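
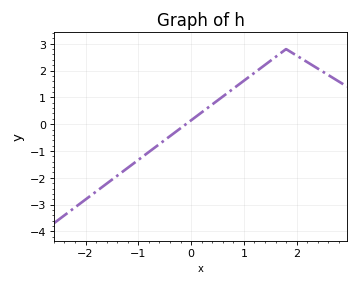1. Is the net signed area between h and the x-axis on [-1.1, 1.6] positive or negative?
positive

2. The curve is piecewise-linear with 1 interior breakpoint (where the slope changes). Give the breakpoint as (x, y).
(1.8, 2.8)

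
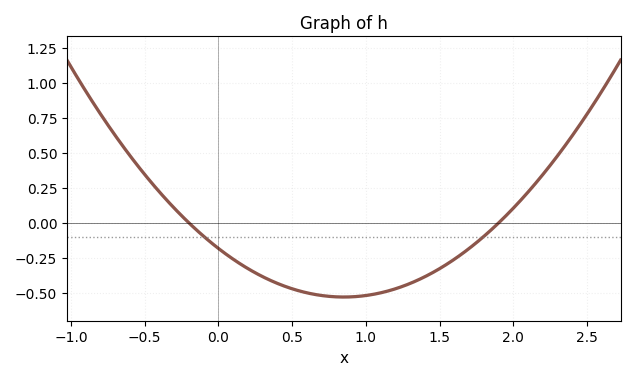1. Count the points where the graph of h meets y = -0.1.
2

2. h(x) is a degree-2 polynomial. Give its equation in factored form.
y = 0.48(x + 0.2)(x - 1.9)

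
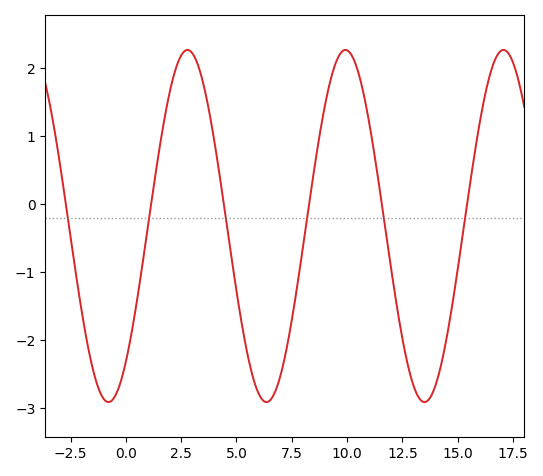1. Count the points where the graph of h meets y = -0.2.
6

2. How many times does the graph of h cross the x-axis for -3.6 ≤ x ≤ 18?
6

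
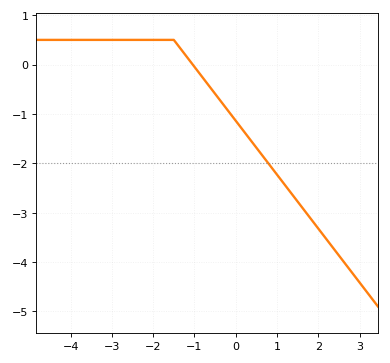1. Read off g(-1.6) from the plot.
0.5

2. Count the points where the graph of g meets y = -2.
1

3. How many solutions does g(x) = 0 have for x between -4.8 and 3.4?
1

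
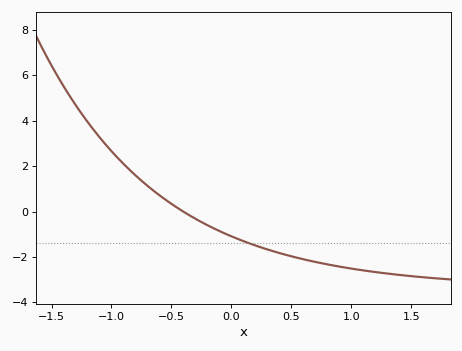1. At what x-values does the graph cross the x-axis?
-0.4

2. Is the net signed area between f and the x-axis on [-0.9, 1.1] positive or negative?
negative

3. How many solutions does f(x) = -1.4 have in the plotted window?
1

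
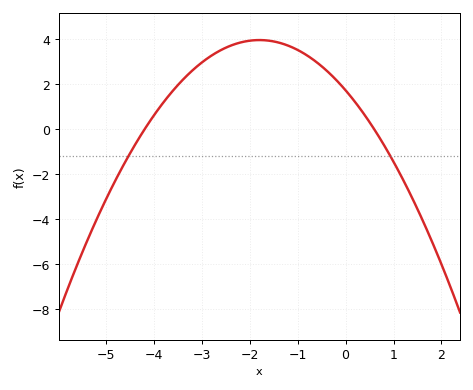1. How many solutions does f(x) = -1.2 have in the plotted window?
2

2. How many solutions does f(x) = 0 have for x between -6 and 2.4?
2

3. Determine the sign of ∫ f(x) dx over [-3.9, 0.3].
positive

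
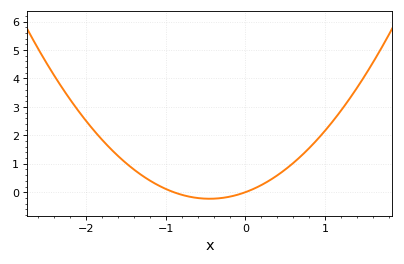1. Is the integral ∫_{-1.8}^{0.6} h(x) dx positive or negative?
positive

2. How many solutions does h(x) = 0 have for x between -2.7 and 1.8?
2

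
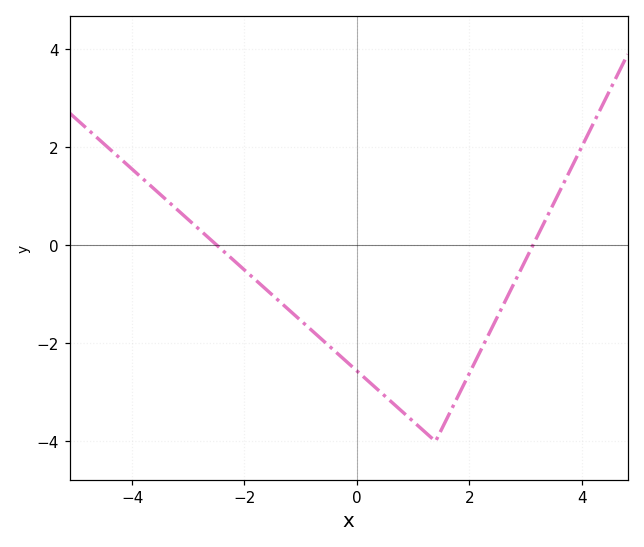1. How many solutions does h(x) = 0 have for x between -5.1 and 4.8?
2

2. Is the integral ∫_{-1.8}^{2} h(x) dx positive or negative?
negative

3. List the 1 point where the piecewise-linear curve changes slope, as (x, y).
(1.4, -4)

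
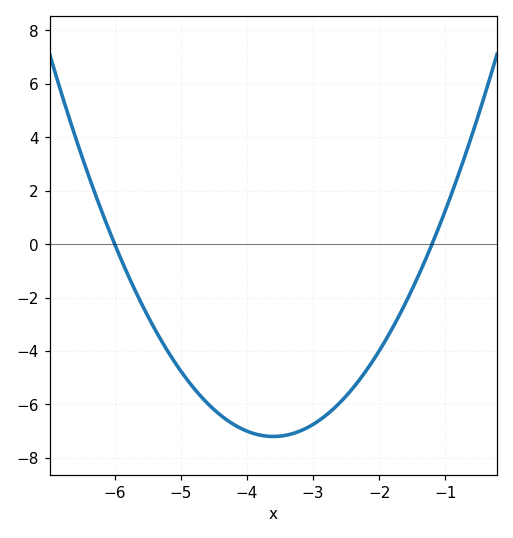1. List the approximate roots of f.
-6, -1.2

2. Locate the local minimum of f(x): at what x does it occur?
-3.6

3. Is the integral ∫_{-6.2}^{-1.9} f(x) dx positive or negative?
negative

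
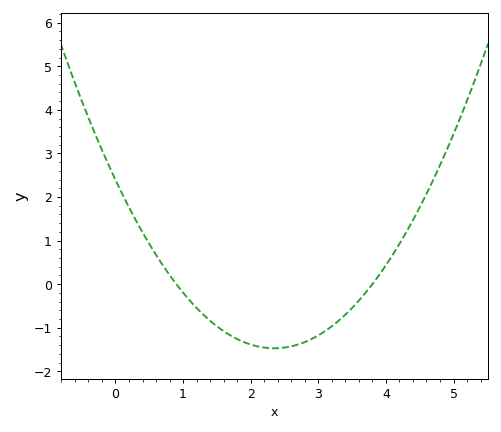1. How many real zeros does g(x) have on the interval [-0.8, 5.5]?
2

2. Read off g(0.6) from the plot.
0.672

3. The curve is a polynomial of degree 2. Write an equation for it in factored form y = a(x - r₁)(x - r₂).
y = 0.7(x - 0.9)(x - 3.8)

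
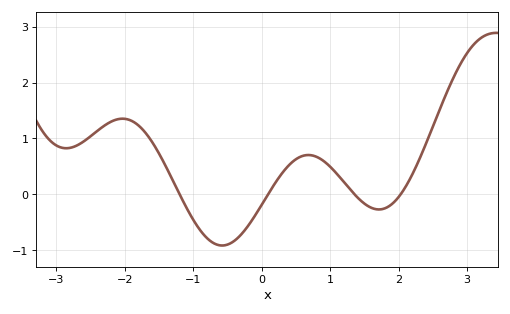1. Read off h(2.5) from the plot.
1.2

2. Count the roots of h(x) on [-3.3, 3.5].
4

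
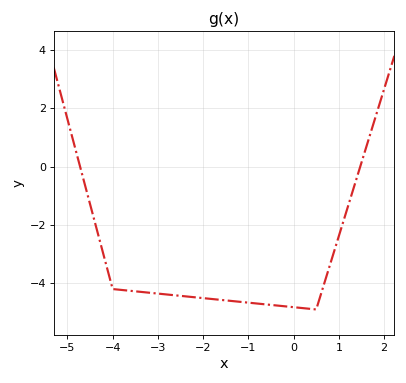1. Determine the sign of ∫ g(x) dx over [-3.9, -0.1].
negative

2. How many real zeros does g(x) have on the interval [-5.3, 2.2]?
2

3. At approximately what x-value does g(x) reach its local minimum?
0.4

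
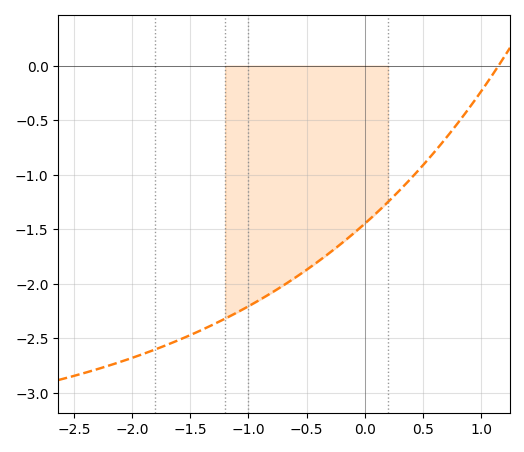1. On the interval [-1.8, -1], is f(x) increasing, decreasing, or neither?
increasing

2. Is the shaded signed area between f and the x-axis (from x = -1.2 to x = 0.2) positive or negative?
negative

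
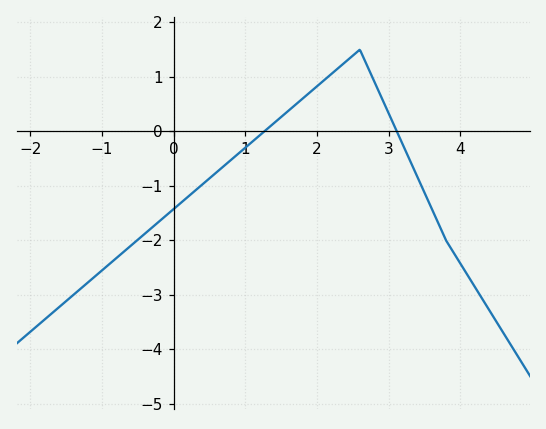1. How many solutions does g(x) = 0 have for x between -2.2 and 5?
2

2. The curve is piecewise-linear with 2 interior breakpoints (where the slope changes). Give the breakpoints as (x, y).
(2.6, 1.5); (3.8, -2)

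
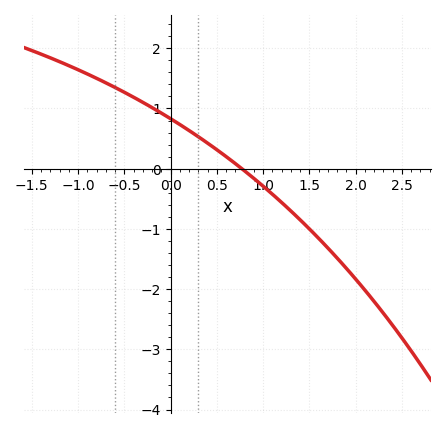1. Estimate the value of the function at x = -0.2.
1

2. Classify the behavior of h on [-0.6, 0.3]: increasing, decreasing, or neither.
decreasing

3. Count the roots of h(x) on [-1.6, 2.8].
1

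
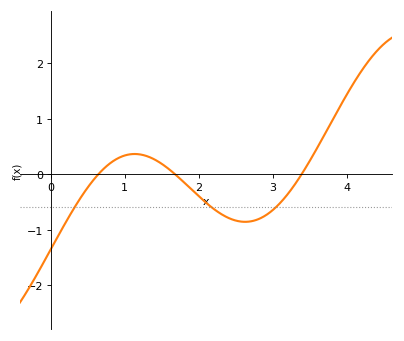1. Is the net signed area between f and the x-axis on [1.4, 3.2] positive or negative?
negative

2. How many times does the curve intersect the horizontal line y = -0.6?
3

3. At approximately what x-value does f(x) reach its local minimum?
2.63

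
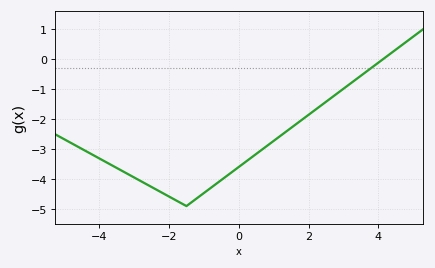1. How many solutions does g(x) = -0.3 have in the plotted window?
1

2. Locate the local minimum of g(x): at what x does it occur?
-1.6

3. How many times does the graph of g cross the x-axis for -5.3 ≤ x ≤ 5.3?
1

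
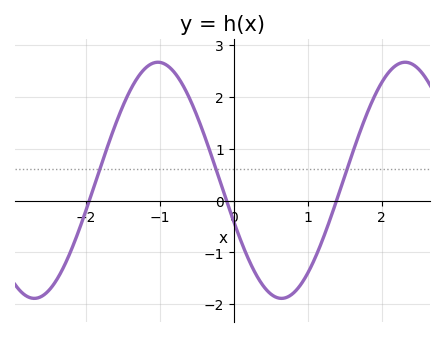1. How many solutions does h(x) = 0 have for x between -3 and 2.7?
3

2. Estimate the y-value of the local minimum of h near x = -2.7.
-1.89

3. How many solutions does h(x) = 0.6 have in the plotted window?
3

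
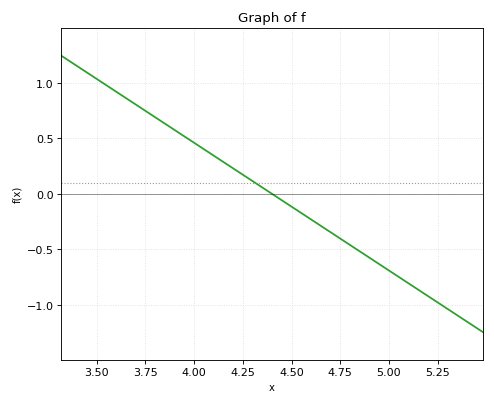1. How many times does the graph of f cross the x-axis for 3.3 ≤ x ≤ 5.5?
1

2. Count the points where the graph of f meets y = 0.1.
1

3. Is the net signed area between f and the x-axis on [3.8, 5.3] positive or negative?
negative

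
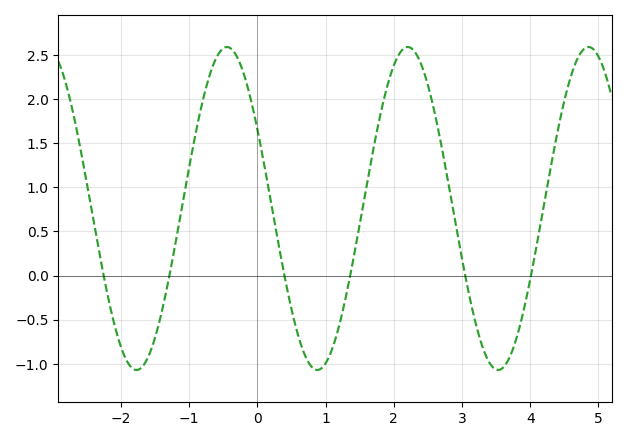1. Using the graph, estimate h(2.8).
1.05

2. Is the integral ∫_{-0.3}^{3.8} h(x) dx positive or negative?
positive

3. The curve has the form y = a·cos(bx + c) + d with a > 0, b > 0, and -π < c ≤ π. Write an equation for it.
y = 1.83cos(2.37x + 1.06) + 0.76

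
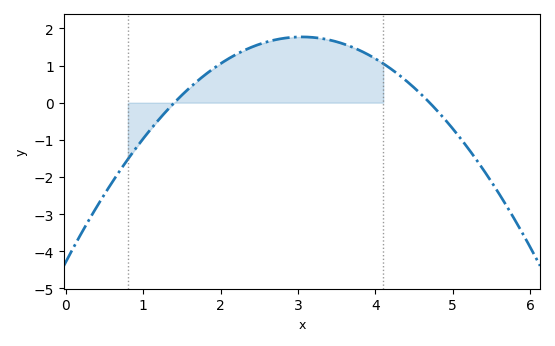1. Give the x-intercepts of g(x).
1.4, 4.7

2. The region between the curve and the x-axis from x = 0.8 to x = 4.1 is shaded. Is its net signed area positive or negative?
positive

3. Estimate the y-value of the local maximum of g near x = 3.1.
1.8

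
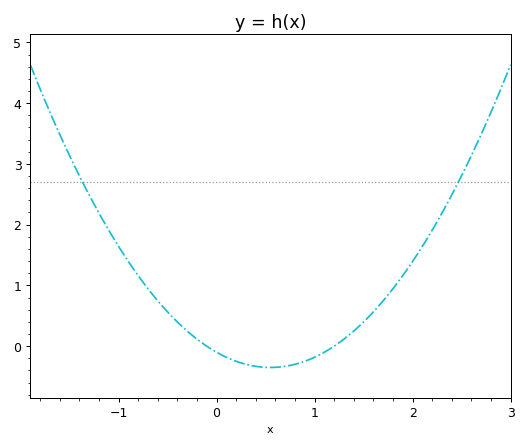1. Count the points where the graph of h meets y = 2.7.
2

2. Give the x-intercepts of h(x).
-0.1, 1.2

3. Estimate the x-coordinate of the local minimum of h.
0.6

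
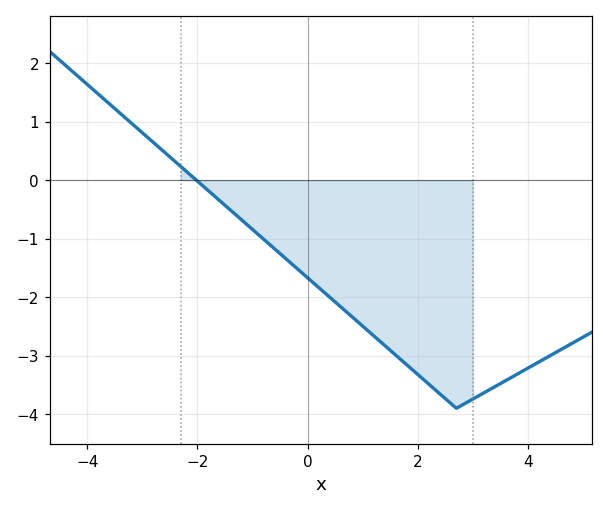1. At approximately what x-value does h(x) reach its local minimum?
2.6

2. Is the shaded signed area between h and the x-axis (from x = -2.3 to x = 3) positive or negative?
negative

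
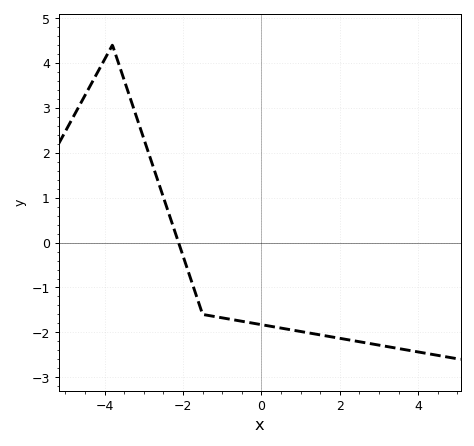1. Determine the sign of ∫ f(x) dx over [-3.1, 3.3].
negative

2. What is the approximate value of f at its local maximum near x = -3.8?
4.4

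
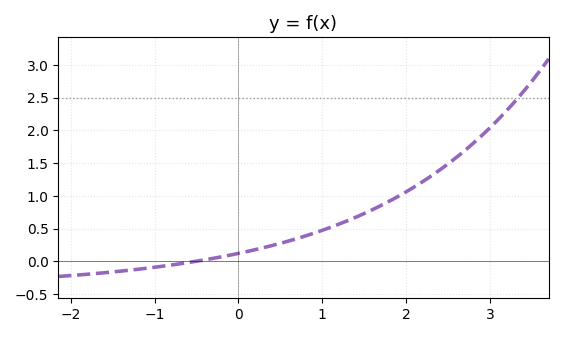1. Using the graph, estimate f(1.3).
0.619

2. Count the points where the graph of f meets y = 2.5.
1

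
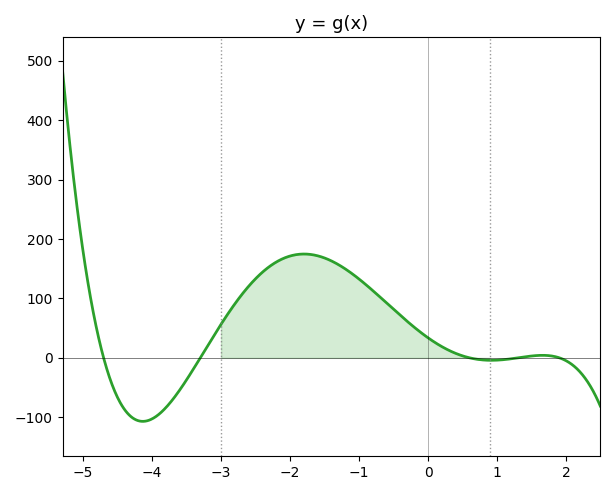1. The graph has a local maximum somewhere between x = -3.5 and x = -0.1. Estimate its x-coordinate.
-1.8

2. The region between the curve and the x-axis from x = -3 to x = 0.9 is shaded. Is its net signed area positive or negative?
positive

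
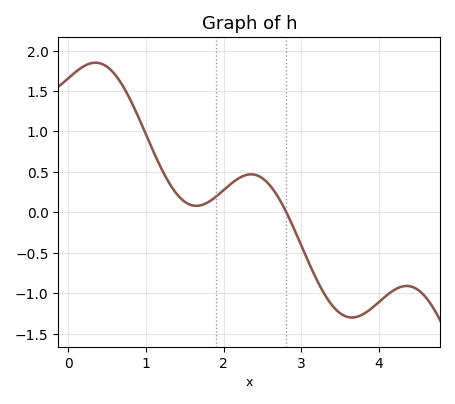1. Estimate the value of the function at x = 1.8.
0.1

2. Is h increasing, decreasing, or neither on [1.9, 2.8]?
neither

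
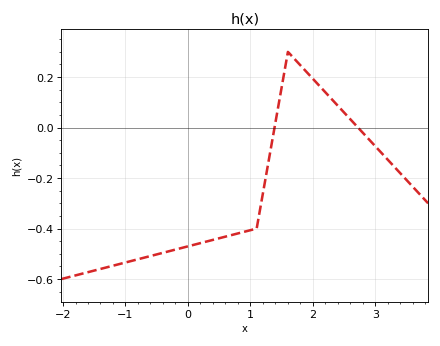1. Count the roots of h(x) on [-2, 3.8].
2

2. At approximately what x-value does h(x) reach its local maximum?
1.6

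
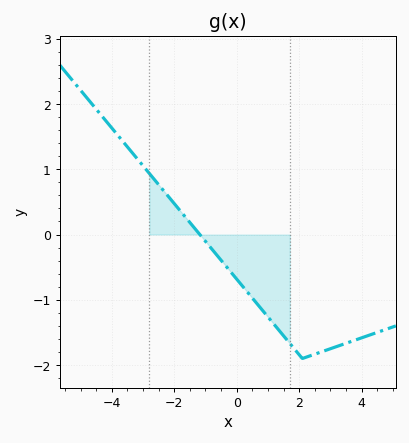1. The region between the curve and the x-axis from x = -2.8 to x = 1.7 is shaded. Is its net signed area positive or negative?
negative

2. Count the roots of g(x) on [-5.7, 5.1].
1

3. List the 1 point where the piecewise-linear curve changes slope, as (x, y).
(2.1, -1.9)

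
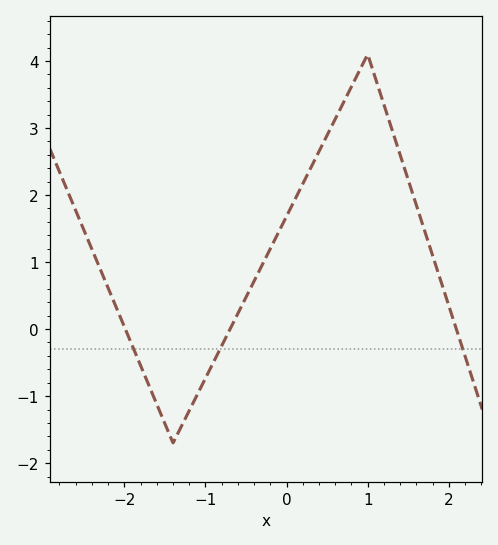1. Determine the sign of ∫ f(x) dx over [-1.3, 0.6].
positive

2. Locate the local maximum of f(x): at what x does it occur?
1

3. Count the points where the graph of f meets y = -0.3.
3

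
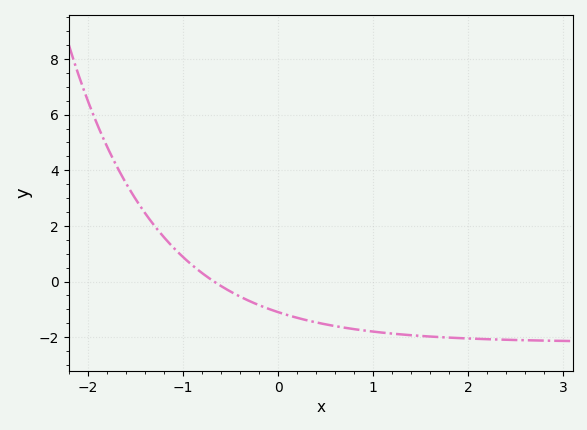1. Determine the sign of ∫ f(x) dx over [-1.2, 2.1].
negative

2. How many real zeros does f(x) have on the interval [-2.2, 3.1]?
1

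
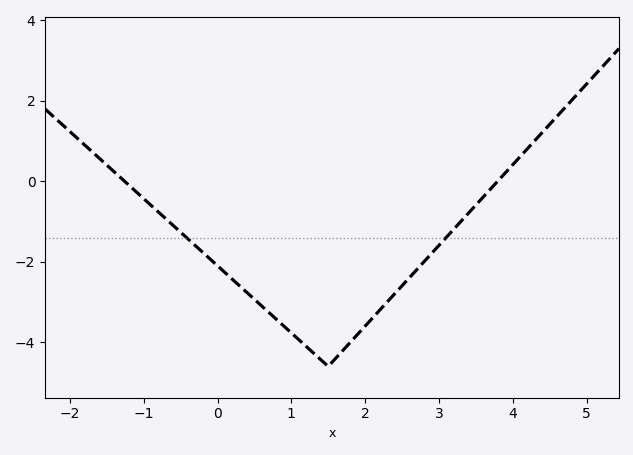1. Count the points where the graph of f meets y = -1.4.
2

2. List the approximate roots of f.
-1.26, 3.79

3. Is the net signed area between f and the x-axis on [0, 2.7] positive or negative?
negative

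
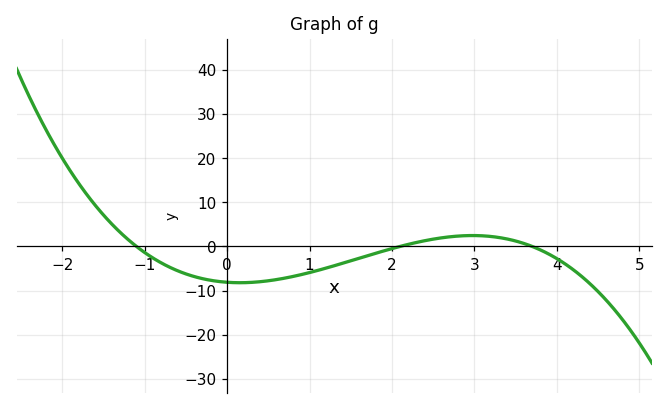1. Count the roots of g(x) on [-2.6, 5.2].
3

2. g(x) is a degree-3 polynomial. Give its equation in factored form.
y = -0.95(x + 1.1)(x - 2.1)(x - 3.7)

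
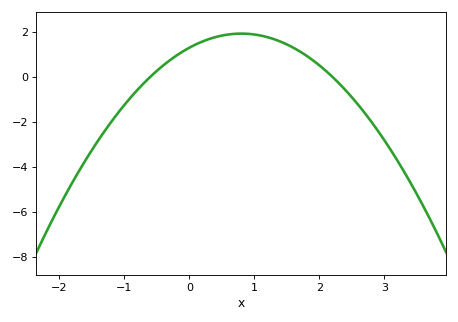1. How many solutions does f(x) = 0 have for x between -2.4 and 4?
2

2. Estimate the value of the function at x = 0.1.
1.4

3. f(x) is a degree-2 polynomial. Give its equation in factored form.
y = -0.98(x + 0.6)(x - 2.2)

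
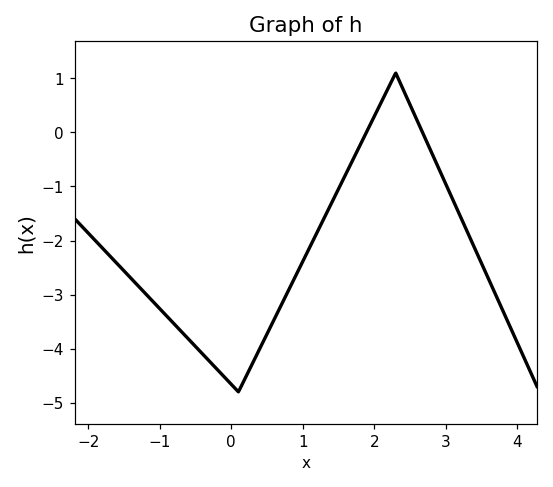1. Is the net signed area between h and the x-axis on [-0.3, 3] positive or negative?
negative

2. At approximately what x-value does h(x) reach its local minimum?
0.1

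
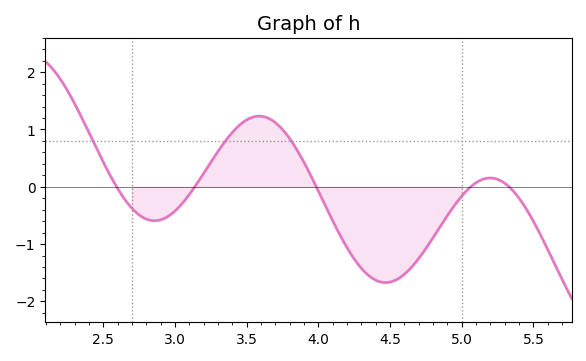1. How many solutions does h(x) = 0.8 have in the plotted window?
3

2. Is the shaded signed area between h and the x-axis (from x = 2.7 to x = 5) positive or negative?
negative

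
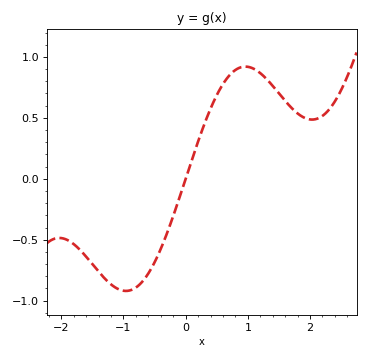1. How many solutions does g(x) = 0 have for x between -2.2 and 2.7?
1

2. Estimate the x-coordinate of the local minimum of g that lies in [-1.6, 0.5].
-1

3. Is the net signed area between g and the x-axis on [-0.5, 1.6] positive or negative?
positive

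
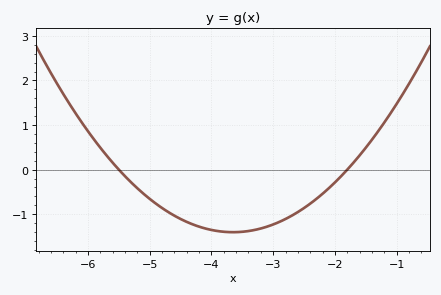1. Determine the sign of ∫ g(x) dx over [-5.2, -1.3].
negative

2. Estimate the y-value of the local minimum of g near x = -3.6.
-1.4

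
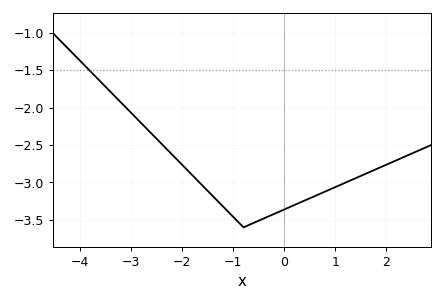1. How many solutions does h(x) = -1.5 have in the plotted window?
1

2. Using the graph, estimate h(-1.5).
-3.1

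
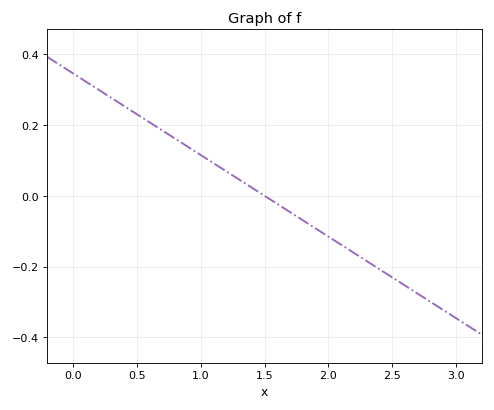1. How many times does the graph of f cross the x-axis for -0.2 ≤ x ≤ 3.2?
1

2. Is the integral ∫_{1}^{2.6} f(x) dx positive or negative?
negative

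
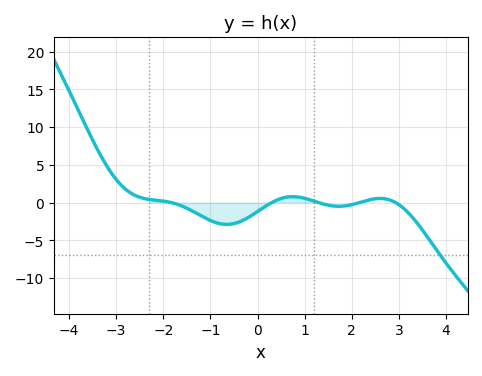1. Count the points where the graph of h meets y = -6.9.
1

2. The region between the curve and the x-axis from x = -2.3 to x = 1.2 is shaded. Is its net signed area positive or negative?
negative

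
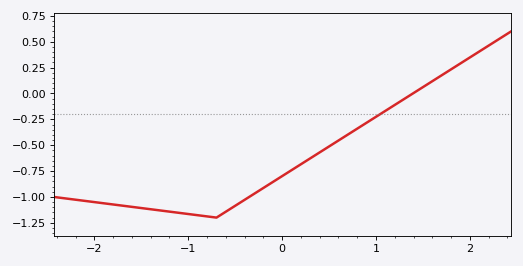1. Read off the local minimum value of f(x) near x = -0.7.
-1.2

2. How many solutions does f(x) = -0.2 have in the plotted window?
1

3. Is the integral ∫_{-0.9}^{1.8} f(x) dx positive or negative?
negative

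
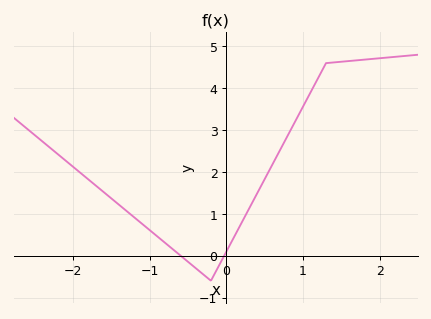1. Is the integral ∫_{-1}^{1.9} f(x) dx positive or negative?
positive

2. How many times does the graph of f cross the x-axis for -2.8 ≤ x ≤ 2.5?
2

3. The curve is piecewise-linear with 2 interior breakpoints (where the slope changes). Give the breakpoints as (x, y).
(-0.2, -0.6); (1.3, 4.6)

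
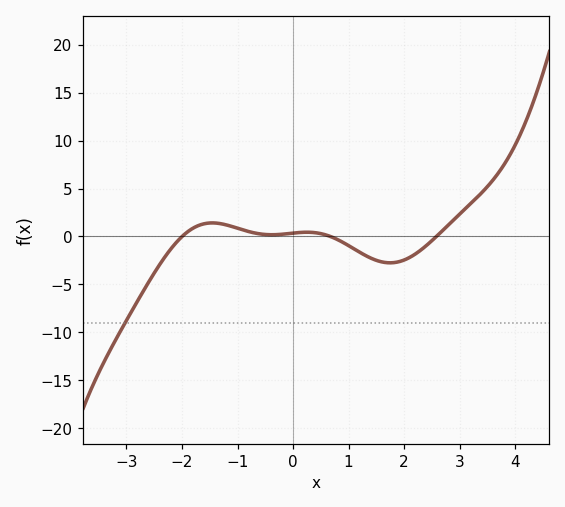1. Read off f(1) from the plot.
-1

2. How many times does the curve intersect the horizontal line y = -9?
1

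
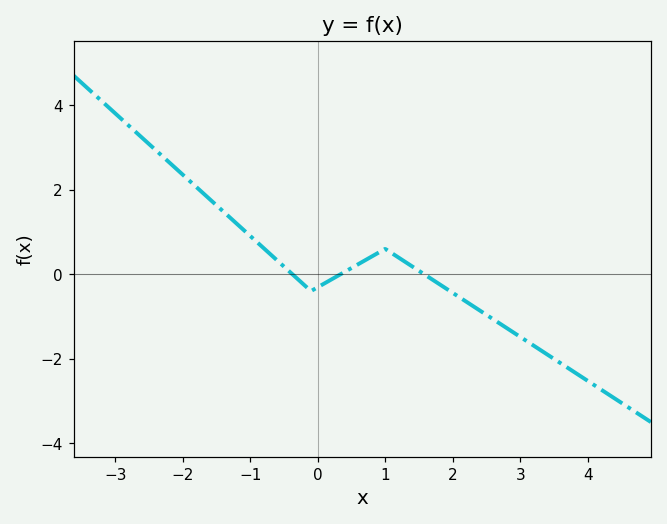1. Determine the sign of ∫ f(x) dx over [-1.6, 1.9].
positive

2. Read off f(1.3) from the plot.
0.287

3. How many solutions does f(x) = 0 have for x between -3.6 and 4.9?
3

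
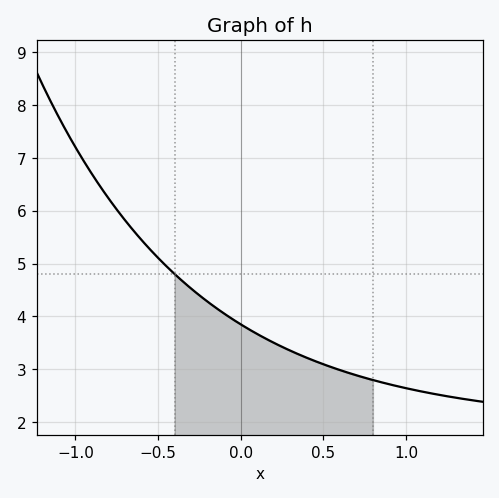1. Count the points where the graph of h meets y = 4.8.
1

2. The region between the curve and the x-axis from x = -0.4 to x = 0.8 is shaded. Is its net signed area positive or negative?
positive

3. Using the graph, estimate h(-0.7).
5.82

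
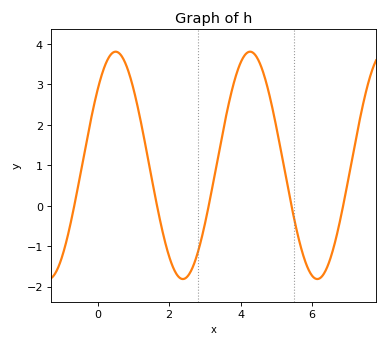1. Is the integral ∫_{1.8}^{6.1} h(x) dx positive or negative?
positive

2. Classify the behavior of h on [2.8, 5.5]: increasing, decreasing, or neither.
neither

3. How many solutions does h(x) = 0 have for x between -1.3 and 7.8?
5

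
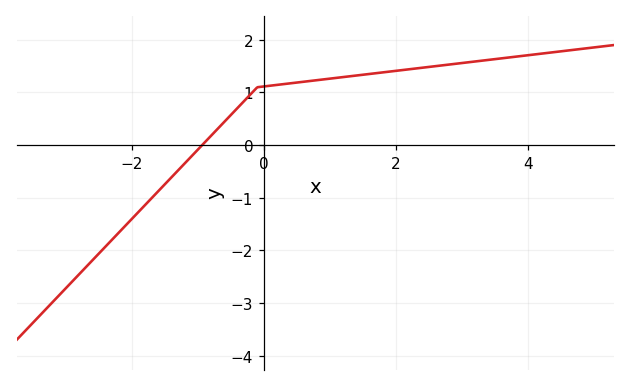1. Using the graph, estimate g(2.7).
1.51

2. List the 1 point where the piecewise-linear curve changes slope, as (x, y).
(-0.1, 1.1)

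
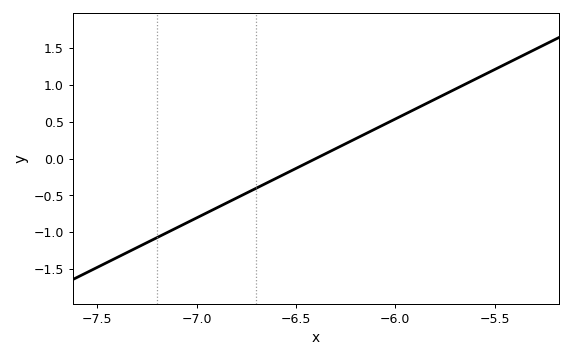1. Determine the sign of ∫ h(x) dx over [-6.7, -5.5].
positive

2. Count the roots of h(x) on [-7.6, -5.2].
1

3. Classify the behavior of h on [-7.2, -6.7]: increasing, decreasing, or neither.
increasing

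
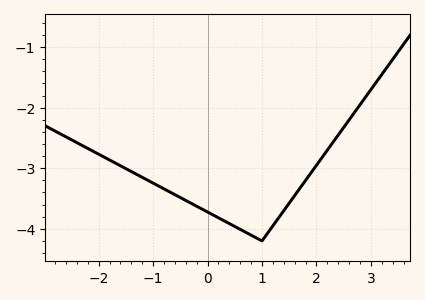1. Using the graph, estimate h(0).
-3.72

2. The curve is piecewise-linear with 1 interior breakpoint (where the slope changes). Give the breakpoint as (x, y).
(1, -4.2)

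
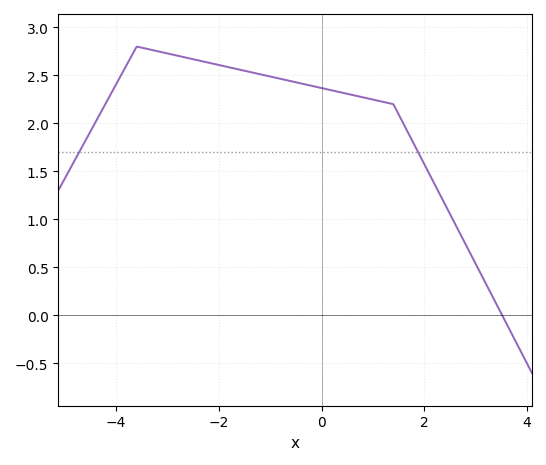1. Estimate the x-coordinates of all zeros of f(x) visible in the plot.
3.6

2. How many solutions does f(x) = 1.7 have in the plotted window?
2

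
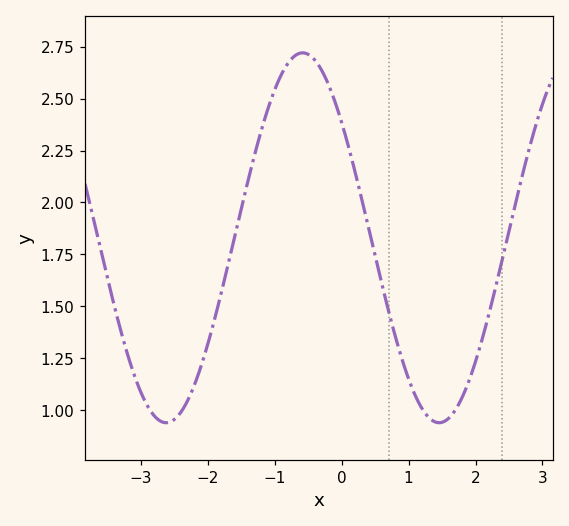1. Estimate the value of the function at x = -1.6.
1.85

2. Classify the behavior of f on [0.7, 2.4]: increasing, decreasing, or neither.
neither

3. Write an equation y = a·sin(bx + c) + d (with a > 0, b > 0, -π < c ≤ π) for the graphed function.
y = 0.89sin(1.5x + 2.5) + 1.83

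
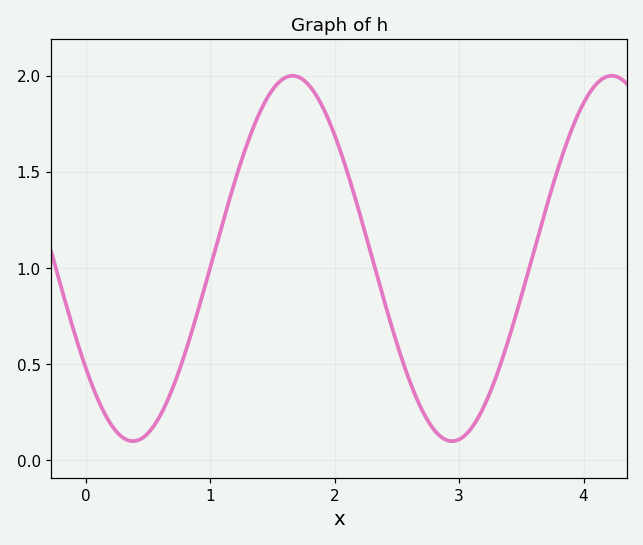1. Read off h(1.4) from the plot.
1.8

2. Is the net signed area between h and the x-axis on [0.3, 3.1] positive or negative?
positive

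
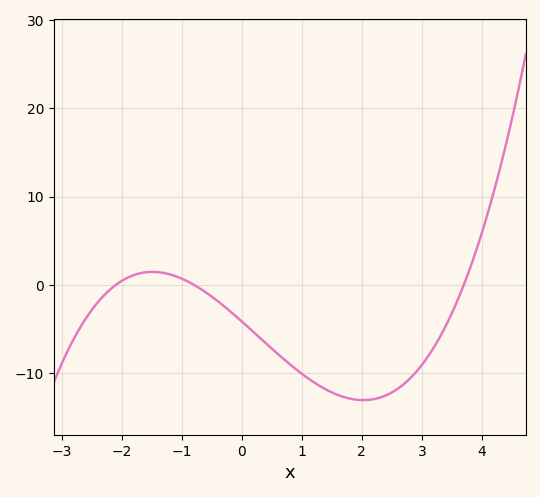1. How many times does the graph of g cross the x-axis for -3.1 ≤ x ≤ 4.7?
3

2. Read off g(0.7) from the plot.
-8.44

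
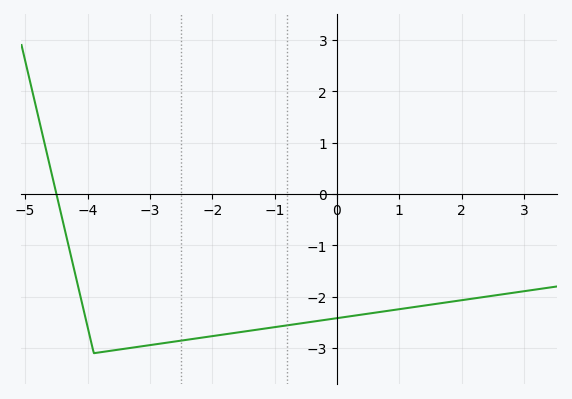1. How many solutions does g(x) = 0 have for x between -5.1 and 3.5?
1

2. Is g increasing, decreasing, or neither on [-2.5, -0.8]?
increasing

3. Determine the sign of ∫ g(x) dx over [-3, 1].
negative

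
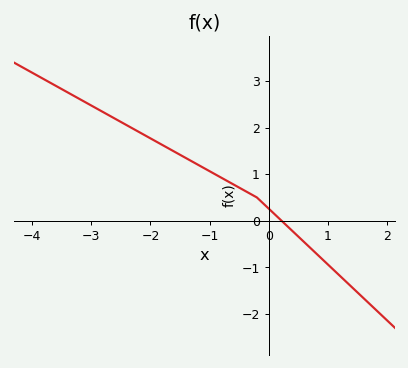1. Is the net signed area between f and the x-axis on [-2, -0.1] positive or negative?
positive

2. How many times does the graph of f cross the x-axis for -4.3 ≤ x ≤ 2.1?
1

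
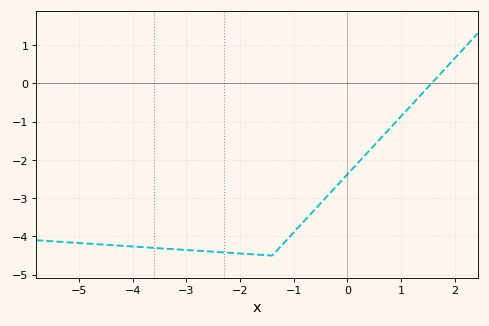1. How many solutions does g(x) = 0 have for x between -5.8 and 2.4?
1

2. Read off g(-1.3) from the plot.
-4.35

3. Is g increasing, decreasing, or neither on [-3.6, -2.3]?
decreasing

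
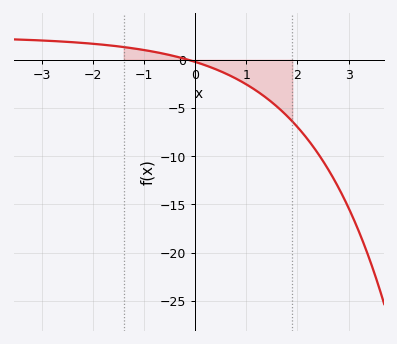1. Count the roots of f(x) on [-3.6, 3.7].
1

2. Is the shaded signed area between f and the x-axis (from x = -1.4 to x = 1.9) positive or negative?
negative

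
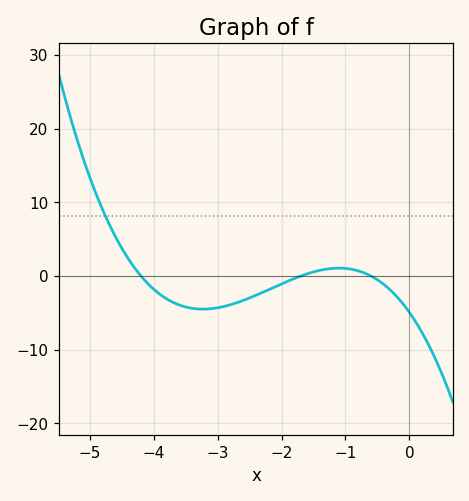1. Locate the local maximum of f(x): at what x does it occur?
-1.1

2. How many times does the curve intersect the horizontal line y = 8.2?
1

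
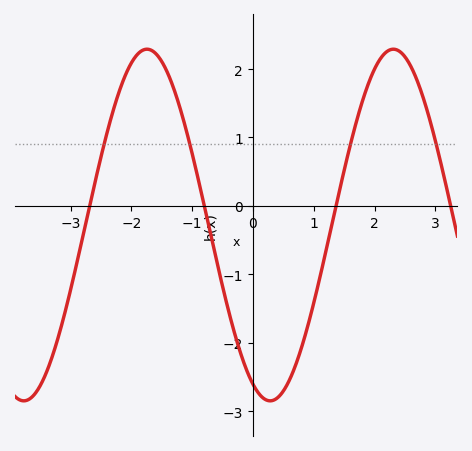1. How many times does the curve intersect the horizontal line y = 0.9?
4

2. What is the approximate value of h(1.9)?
1.8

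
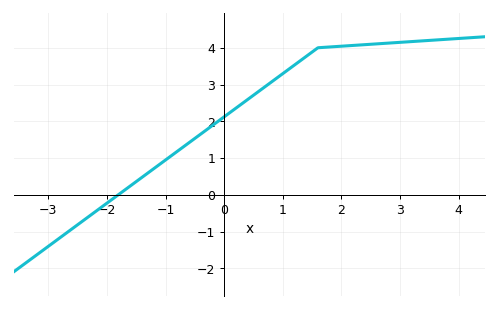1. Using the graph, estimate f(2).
4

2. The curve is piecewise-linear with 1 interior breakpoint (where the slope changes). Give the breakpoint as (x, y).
(1.6, 4)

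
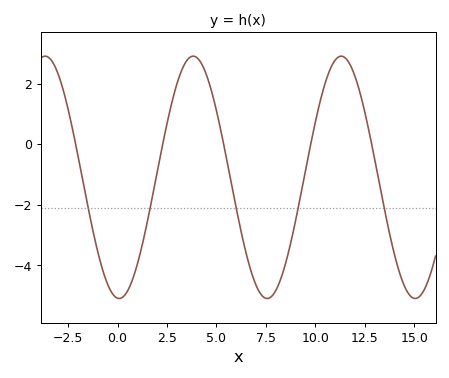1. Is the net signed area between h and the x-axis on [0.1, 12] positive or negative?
negative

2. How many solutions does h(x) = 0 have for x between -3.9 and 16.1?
5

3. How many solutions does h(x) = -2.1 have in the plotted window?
5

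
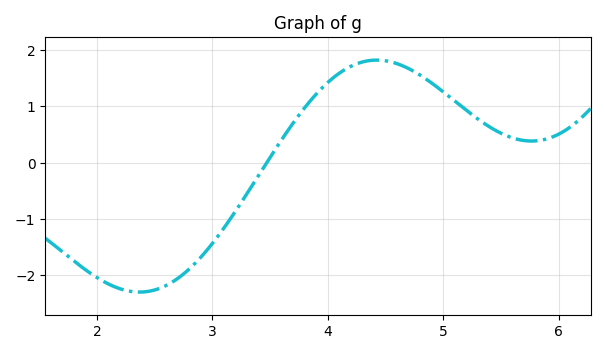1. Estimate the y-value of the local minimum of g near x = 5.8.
0.383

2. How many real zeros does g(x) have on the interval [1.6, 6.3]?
1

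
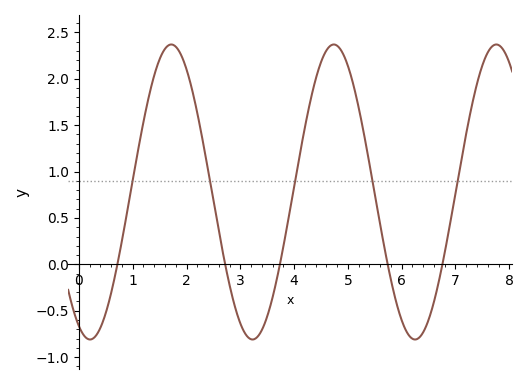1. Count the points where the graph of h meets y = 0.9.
5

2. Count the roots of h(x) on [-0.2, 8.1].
5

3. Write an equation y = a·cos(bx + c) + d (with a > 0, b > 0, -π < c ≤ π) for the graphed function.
y = 1.59cos(2.1x + 2.7) + 0.78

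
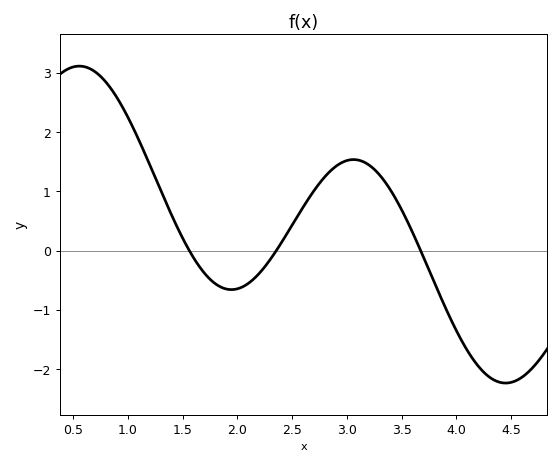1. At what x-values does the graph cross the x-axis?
1.6, 2.4, 3.7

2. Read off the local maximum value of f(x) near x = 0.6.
3.1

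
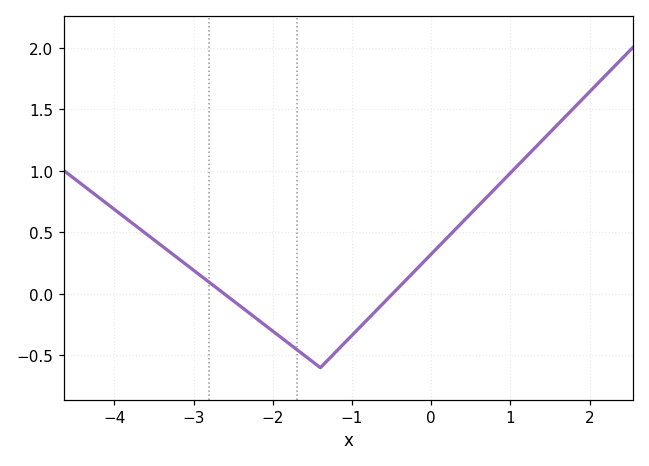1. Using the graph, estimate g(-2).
-0.303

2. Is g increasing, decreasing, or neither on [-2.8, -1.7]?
decreasing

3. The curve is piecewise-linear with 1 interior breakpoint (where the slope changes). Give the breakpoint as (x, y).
(-1.4, -0.6)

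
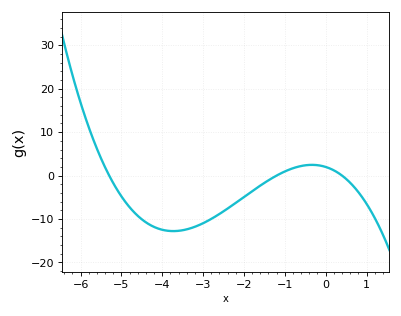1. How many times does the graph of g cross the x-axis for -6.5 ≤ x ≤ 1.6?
3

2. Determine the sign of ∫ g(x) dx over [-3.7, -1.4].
negative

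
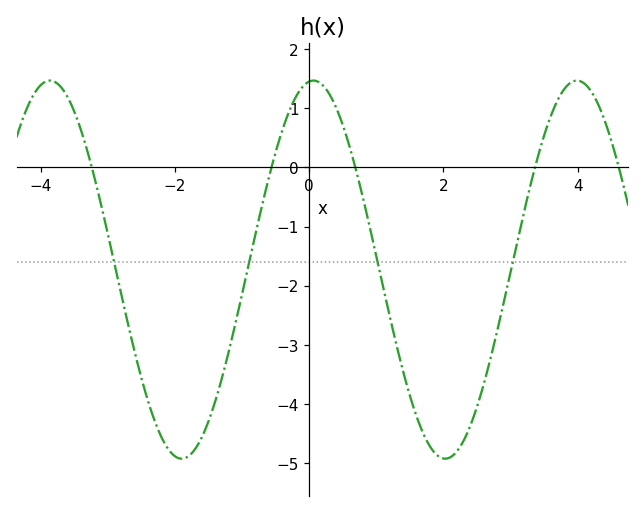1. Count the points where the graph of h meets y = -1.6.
4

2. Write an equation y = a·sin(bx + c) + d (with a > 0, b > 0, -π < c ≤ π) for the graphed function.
y = 3.2sin(1.6x + 1.5) - 1.73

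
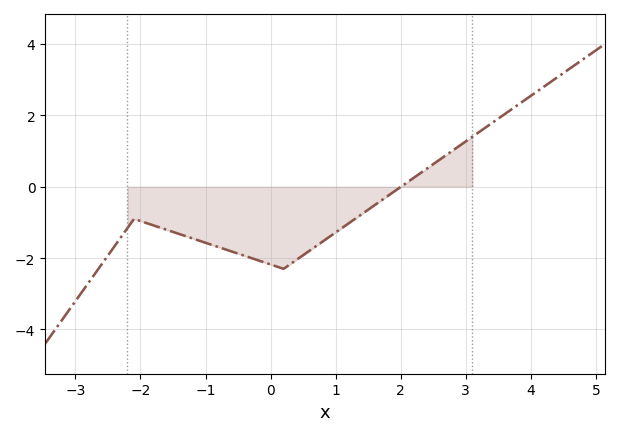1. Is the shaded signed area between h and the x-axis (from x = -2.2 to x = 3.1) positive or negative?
negative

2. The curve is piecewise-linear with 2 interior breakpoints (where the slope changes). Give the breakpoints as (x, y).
(-2.1, -0.9); (0.2, -2.3)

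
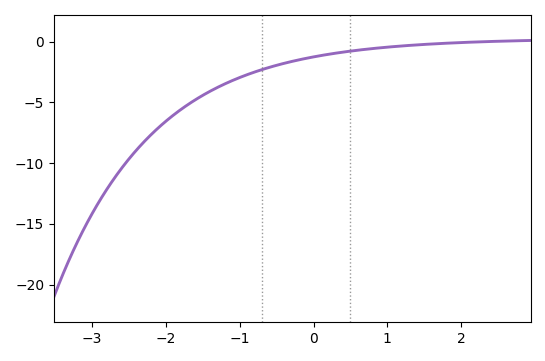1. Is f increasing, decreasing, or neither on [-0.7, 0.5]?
increasing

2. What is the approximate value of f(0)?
-1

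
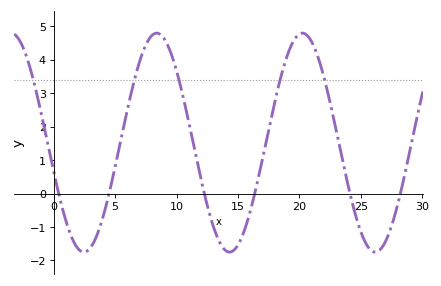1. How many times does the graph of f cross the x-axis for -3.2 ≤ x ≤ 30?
6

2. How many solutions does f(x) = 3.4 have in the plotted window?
5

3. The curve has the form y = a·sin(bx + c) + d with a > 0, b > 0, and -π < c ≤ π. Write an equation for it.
y = 3.27sin(0.53x - 2.9) + 1.52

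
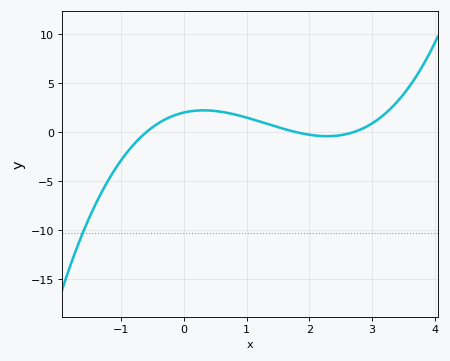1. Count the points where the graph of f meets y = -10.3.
1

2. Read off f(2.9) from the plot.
0.5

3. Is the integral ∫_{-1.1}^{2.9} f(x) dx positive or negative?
positive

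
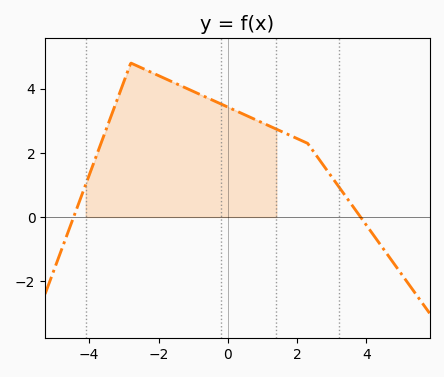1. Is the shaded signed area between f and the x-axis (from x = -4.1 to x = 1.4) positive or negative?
positive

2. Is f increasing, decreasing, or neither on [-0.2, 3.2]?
decreasing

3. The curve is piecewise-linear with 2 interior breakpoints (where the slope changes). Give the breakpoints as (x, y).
(-2.8, 4.8); (2.3, 2.3)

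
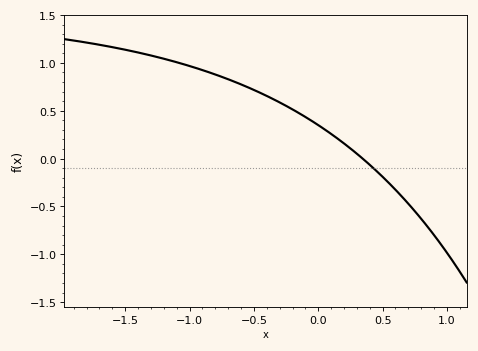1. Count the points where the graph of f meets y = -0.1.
1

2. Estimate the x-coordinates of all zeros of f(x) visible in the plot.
0.35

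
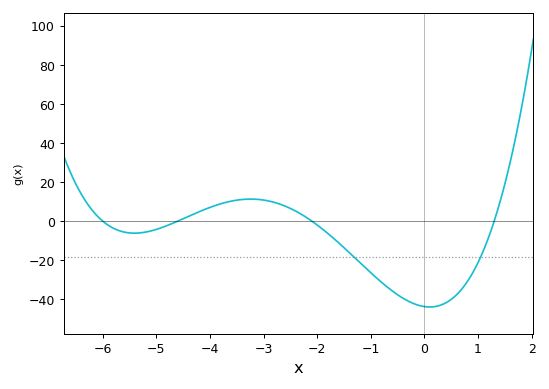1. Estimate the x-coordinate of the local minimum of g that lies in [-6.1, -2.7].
-5.4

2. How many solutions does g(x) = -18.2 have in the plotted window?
2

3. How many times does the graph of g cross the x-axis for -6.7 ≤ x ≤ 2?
4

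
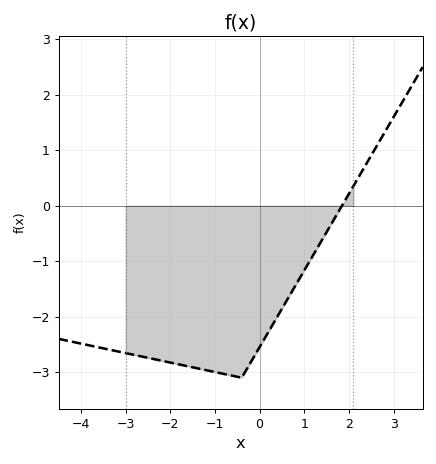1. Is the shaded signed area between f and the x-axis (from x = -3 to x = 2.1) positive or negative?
negative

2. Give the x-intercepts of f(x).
1.8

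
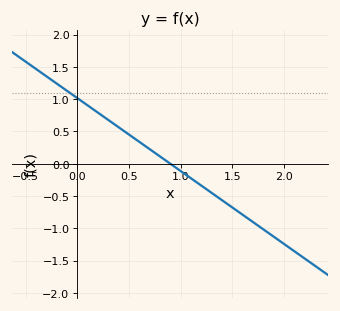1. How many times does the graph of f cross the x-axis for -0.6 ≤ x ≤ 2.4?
1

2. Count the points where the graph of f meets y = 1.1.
1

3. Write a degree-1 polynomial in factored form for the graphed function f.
y = -1.13(x - 0.9)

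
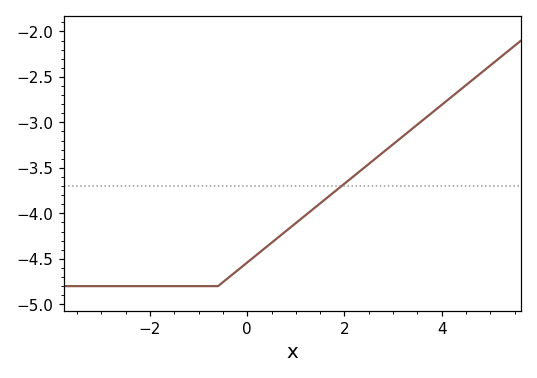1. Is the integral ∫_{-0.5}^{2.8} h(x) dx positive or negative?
negative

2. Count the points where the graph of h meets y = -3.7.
1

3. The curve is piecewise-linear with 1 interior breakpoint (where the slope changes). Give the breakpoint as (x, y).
(-0.6, -4.8)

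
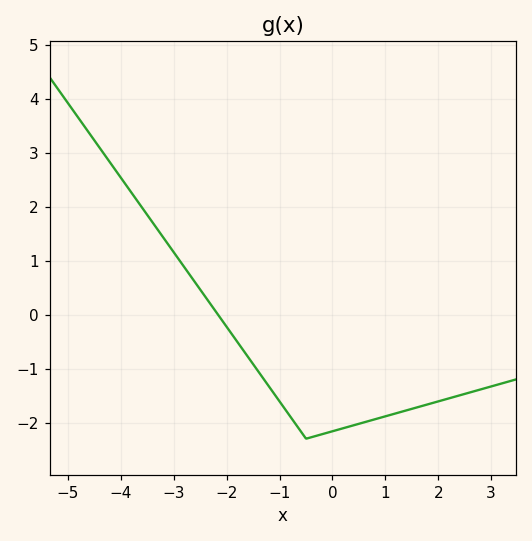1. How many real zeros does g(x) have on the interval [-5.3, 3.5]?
1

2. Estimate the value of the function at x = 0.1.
-2.13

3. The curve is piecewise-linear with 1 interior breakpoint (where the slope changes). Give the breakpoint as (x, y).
(-0.5, -2.3)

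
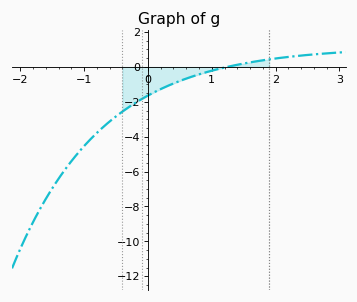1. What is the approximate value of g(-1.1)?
-4.95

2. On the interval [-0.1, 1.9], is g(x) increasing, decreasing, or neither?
increasing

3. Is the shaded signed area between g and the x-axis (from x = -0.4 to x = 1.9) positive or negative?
negative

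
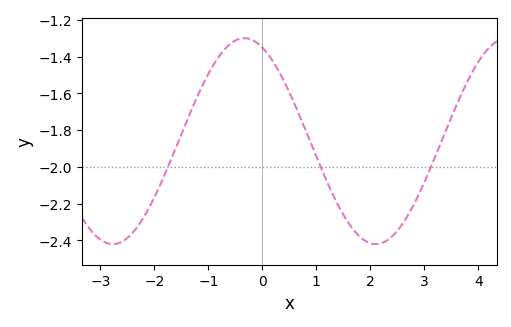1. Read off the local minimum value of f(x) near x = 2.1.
-2.42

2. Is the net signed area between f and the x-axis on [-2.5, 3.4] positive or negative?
negative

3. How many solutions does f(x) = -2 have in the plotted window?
3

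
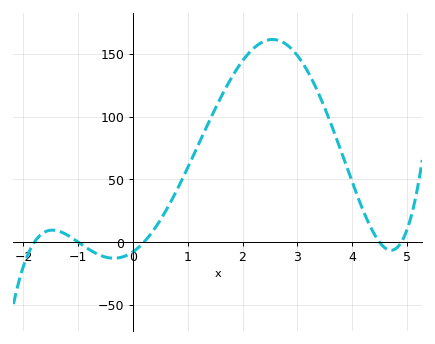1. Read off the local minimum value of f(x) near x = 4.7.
-5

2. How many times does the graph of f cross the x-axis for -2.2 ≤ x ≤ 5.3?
5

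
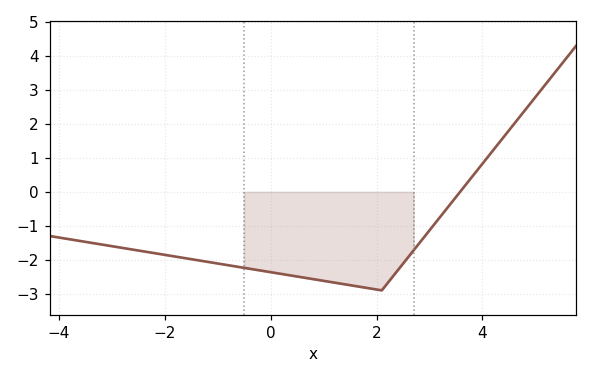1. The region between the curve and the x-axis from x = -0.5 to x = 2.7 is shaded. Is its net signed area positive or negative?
negative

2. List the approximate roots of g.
3.58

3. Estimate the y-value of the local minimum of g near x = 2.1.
-2.9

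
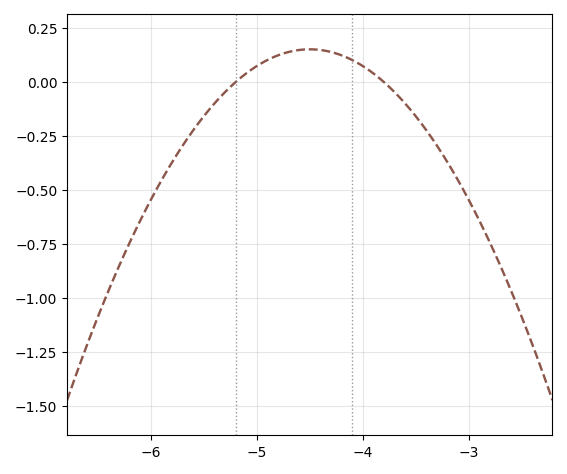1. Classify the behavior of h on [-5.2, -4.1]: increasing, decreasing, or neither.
neither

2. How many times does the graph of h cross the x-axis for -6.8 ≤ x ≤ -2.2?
2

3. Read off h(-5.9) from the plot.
-0.456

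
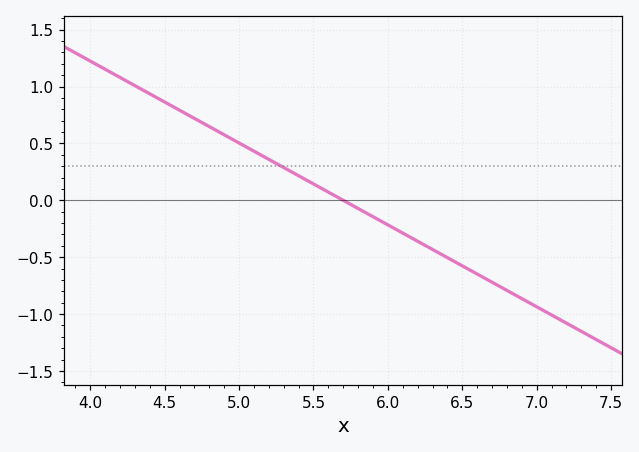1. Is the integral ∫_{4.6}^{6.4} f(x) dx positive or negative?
positive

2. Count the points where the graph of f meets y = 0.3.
1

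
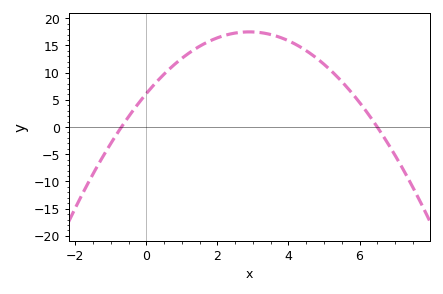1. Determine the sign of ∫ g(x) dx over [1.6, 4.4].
positive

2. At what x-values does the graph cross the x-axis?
-0.7, 6.5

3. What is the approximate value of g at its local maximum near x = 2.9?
17.5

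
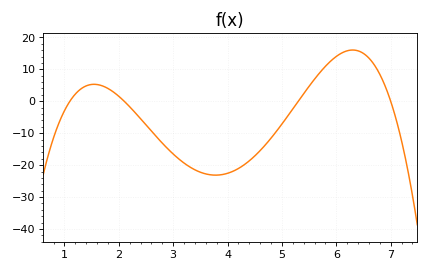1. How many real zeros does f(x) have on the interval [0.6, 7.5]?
4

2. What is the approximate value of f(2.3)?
-4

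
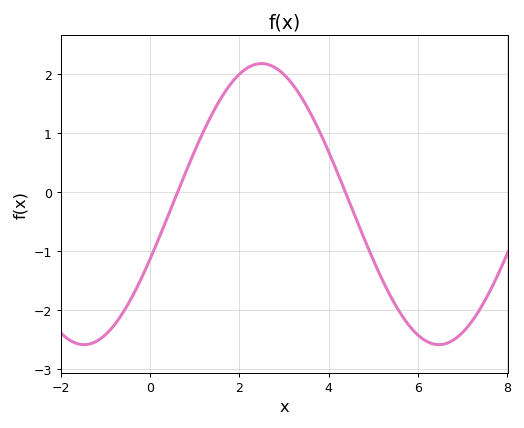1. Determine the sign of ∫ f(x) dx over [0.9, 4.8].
positive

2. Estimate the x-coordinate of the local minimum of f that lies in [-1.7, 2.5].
-1.48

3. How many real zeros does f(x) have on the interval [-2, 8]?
2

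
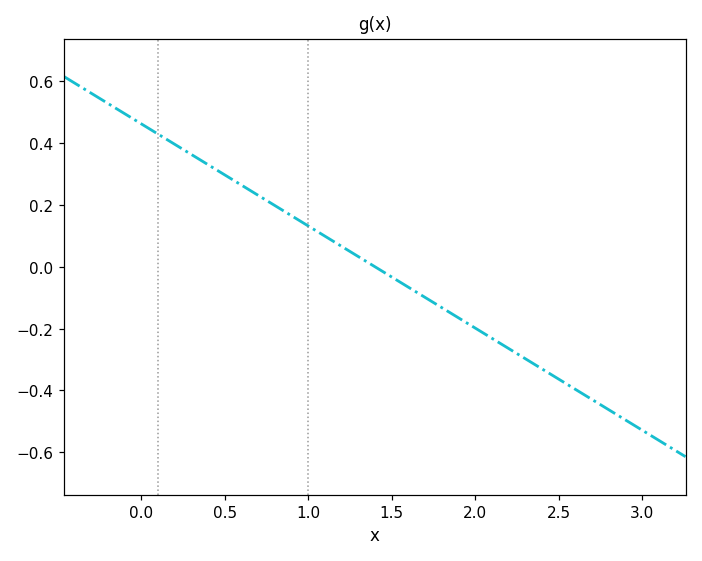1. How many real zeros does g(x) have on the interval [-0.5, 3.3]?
1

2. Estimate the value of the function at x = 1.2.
0.066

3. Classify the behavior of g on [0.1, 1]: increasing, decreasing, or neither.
decreasing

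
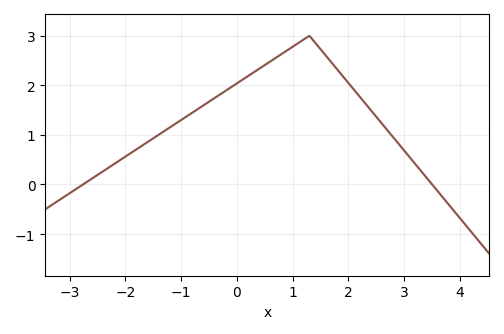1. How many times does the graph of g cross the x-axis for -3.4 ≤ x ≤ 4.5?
2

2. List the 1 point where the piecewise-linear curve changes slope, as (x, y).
(1.3, 3)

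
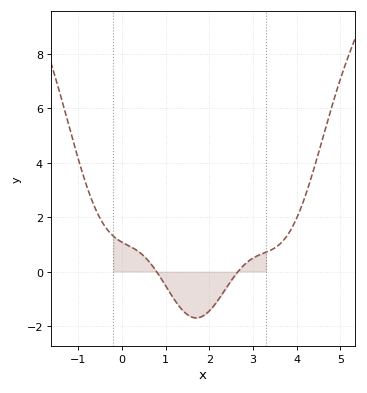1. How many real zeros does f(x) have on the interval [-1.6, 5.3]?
2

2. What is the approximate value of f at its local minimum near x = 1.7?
-1.8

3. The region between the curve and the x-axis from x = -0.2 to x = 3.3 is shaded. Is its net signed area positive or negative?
negative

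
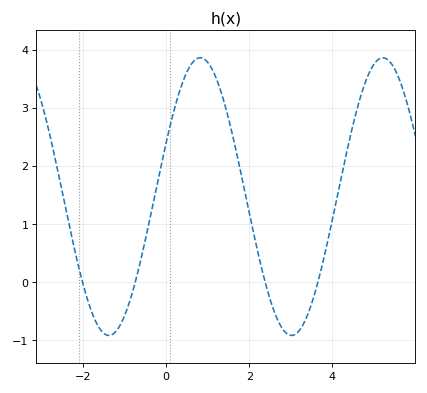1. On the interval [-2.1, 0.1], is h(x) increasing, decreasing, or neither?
neither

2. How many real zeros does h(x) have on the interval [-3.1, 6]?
4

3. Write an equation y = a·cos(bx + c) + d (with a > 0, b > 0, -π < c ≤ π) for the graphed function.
y = 2.39cos(1.43x - 1.17) + 1.47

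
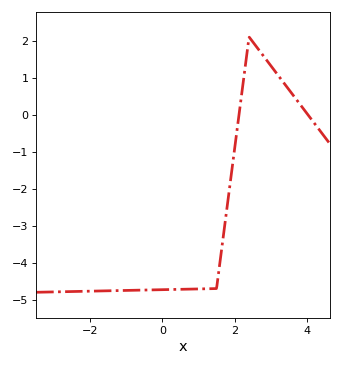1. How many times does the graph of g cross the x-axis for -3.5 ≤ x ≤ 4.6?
2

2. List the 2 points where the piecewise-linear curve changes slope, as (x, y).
(1.5, -4.7); (2.4, 2.1)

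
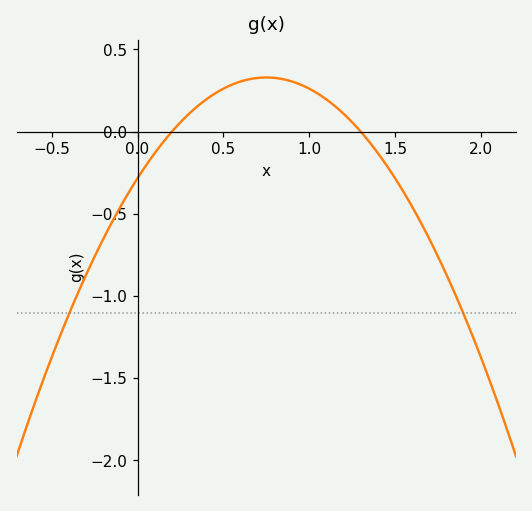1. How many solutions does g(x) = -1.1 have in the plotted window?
2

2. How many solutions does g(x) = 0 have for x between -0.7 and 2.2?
2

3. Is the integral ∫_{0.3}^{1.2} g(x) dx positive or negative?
positive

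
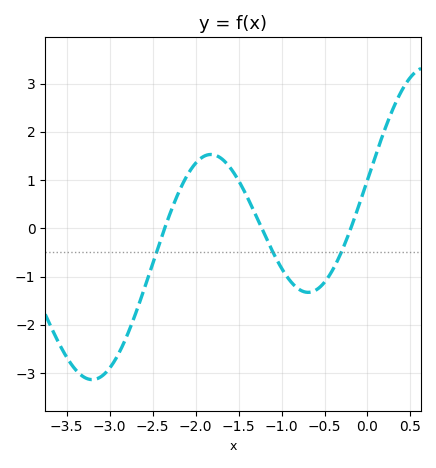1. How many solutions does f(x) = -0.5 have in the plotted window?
3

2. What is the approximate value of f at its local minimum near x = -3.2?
-3.14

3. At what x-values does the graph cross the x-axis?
-2.36, -1.23, -0.194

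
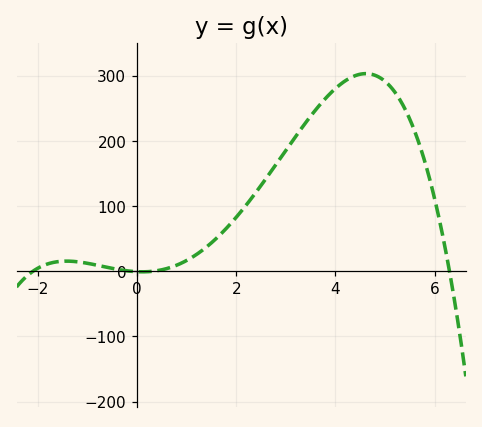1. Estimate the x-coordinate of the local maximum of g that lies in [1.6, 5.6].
4.61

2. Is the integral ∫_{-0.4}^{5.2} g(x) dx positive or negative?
positive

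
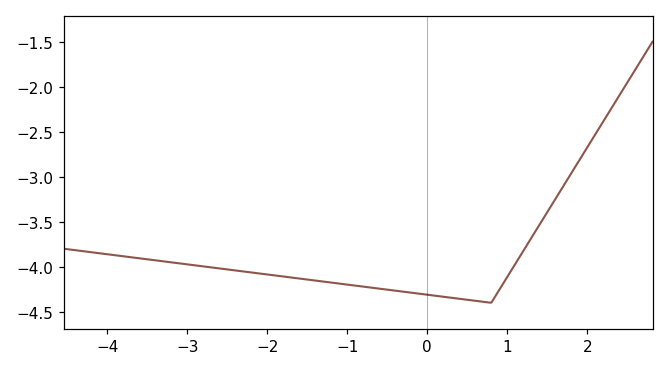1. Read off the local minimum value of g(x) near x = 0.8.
-4.4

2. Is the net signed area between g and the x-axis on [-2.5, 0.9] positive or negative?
negative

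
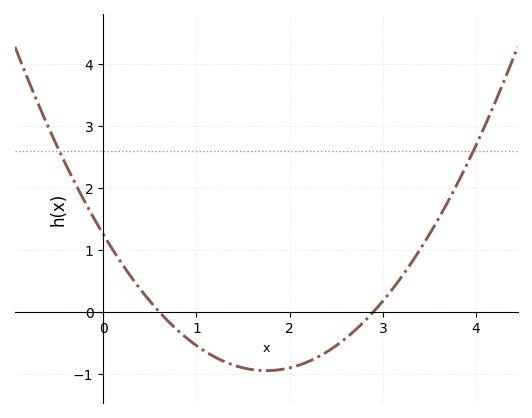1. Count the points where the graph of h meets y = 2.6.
2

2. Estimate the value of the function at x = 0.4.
0.36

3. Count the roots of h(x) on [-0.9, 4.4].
2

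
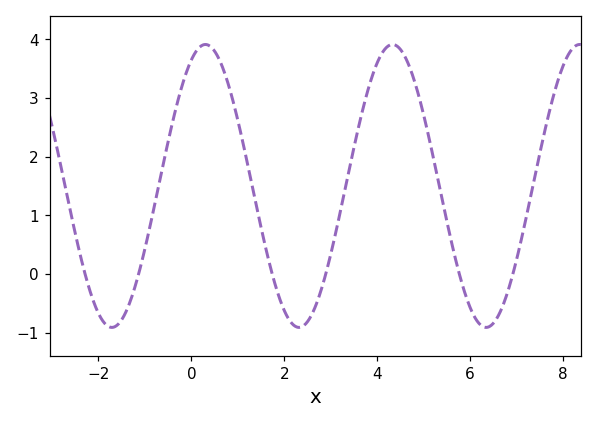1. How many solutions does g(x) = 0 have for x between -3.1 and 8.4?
6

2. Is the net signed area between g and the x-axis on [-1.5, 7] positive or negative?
positive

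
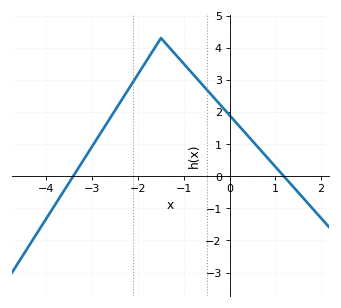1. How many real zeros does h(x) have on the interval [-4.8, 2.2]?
2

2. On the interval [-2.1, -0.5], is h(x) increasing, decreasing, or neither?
neither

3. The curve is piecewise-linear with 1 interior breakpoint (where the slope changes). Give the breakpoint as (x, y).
(-1.5, 4.3)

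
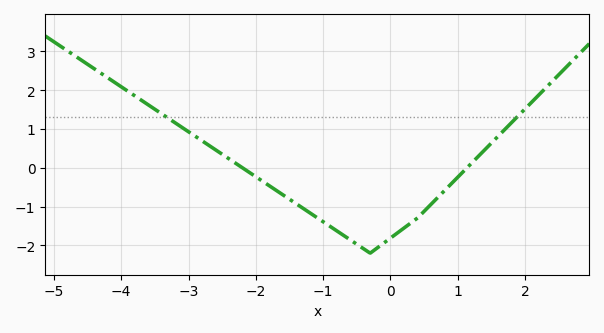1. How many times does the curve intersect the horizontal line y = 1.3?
2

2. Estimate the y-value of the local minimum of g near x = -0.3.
-2.2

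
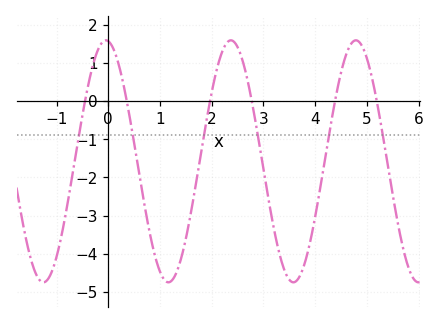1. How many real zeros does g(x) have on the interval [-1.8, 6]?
6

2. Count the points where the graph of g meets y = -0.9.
6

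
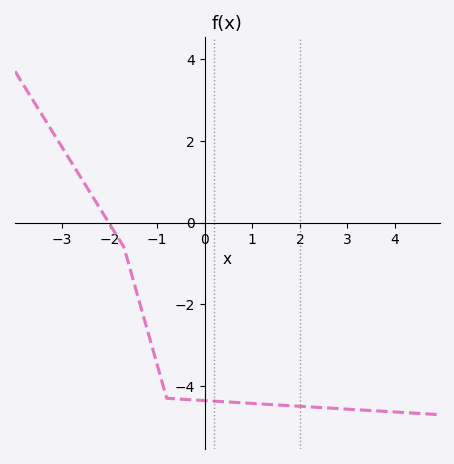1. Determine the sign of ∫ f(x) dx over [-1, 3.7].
negative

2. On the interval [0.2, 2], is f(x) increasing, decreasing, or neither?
decreasing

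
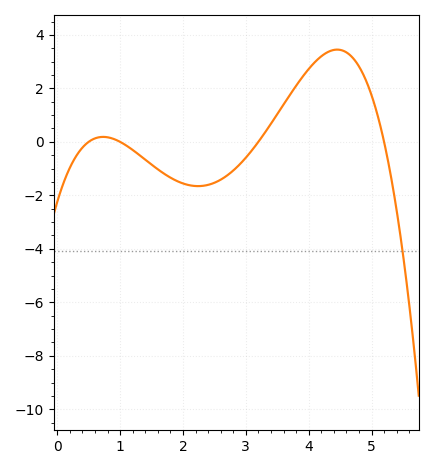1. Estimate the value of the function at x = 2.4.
-1.6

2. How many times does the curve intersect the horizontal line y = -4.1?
1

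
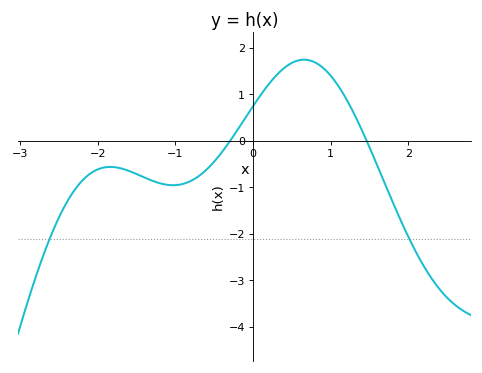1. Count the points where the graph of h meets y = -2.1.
2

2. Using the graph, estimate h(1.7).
-0.9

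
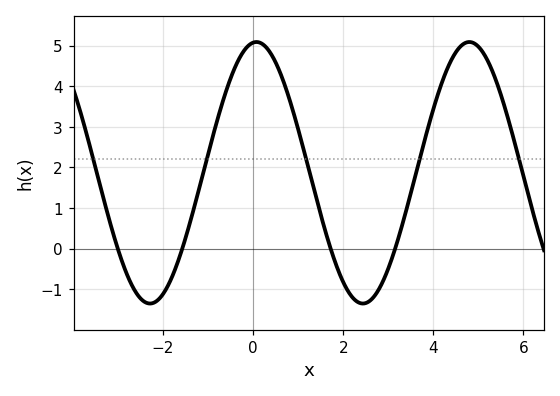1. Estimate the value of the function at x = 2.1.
-1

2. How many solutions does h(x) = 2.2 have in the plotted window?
5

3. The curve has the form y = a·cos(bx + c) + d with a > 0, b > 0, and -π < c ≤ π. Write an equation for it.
y = 3.22cos(1.3x - 0.1) + 1.87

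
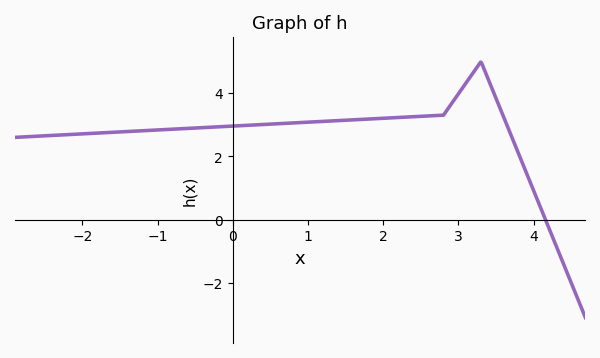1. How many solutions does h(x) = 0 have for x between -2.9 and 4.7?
1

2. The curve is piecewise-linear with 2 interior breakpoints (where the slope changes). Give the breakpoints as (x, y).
(2.8, 3.3); (3.3, 5)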